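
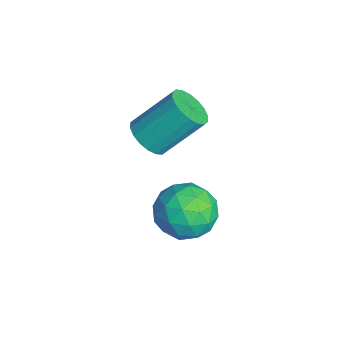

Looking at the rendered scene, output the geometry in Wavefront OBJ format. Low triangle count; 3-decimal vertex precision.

v 0.701 0.195 -3.568
v 1.345 0.448 -4.359
v 1.855 -0.908 -2.981
v 2.499 -0.655 -3.772
v 2.301 0.043 -3.012
v 1.588 0.725 -3.374
v 1.612 -1.185 -3.966
v 0.899 -0.503 -4.328
v 1.908 -0.404 -4.605
v 2.334 0.355 -4.015
v 0.866 -0.815 -3.325
v 1.292 -0.056 -2.735
v 0.921 0.418 -4.015
v 2.279 -0.878 -3.325
v 2.162 -0.468 -2.878
v 2.541 -0.319 -3.343
v 1.064 0.581 -3.436
v 1.443 0.73 -3.901
v 2.005 0.492 -3.109
v 1.757 -1.19 -3.439
v 2.136 -1.041 -3.904
v 0.659 -0.141 -3.997
v 1.038 0.008 -4.462
v 1.195 -0.952 -4.231
v 1.631 0.066 -4.625
v 2.31 -0.582 -4.28
v 1.789 -0.894 -4.394
v 1.369 -0.493 -4.607
v 1.881 0.512 -4.278
v 2.56 -0.136 -3.933
v 2.444 0.274 -3.486
v 2.024 0.675 -3.699
v 2.213 0.011 -4.423
v 0.64 -0.324 -3.407
v 1.319 -0.972 -3.062
v 1.176 -1.135 -3.641
v 0.756 -0.734 -3.854
v 0.89 0.122 -3.06
v 1.569 -0.526 -2.715
v 1.831 0.033 -2.733
v 1.411 0.434 -2.946
v 0.987 -0.471 -2.917
v -0.069 -0.985 -1.457
v 0.671 -0.917 -1.558
v 0.729 0.353 -0.284
v -0.011 0.285 -0.183
v 0.546 -0.695 -1.774
v 0.604 0.575 -0.499
v 0.299 -0.531 -1.927
v 0.357 0.739 -0.652
v -0.02 -0.456 -1.987
v 0.038 0.814 -0.712
v -0.35 -0.486 -1.942
v -0.292 0.784 -0.667
v -0.623 -0.615 -1.801
v -0.566 0.655 -0.526
v -0.787 -0.817 -1.592
v -0.73 0.453 -0.318
v -0.809 -1.053 -1.356
v -0.751 0.217 -0.082
v -0.684 -1.275 -1.141
v -0.626 -0.005 0.134
v -0.437 -1.439 -0.988
v -0.379 -0.169 0.287
v -0.118 -1.514 -0.928
v -0.06 -0.244 0.347
v 0.212 -1.484 -0.973
v 0.27 -0.214 0.302
v 0.486 -1.355 -1.114
v 0.543 -0.085 0.161
v 0.65 -1.153 -1.322
v 0.707 0.117 -0.048
f 1 38 17
f 38 12 41
f 17 41 6
f 38 41 17
f 1 17 13
f 17 6 18
f 13 18 2
f 17 18 13
f 1 13 22
f 13 2 23
f 22 23 8
f 13 23 22
f 1 22 34
f 22 8 37
f 34 37 11
f 22 37 34
f 1 34 38
f 34 11 42
f 38 42 12
f 34 42 38
f 2 18 29
f 18 6 32
f 29 32 10
f 18 32 29
f 6 41 19
f 41 12 40
f 19 40 5
f 41 40 19
f 12 42 39
f 42 11 35
f 39 35 3
f 42 35 39
f 11 37 36
f 37 8 24
f 36 24 7
f 37 24 36
f 8 23 28
f 23 2 25
f 28 25 9
f 23 25 28
f 4 30 16
f 30 10 31
f 16 31 5
f 30 31 16
f 4 16 14
f 16 5 15
f 14 15 3
f 16 15 14
f 4 14 21
f 14 3 20
f 21 20 7
f 14 20 21
f 4 21 26
f 21 7 27
f 26 27 9
f 21 27 26
f 4 26 30
f 26 9 33
f 30 33 10
f 26 33 30
f 5 31 19
f 31 10 32
f 19 32 6
f 31 32 19
f 3 15 39
f 15 5 40
f 39 40 12
f 15 40 39
f 7 20 36
f 20 3 35
f 36 35 11
f 20 35 36
f 9 27 28
f 27 7 24
f 28 24 8
f 27 24 28
f 10 33 29
f 33 9 25
f 29 25 2
f 33 25 29
f 44 43 47
f 44 47 45
f 45 47 48
f 45 48 46
f 47 43 49
f 47 49 48
f 48 49 50
f 48 50 46
f 49 43 51
f 49 51 50
f 50 51 52
f 50 52 46
f 51 43 53
f 51 53 52
f 52 53 54
f 52 54 46
f 53 43 55
f 53 55 54
f 54 55 56
f 54 56 46
f 55 43 57
f 55 57 56
f 56 57 58
f 56 58 46
f 57 43 59
f 57 59 58
f 58 59 60
f 58 60 46
f 59 43 61
f 59 61 60
f 60 61 62
f 60 62 46
f 61 43 63
f 61 63 62
f 62 63 64
f 62 64 46
f 63 43 65
f 63 65 64
f 64 65 66
f 64 66 46
f 65 43 67
f 65 67 66
f 66 67 68
f 66 68 46
f 67 43 69
f 67 69 68
f 68 69 70
f 68 70 46
f 69 43 71
f 69 71 70
f 70 71 72
f 70 72 46
f 71 43 44
f 71 44 72
f 72 44 45
f 72 45 46



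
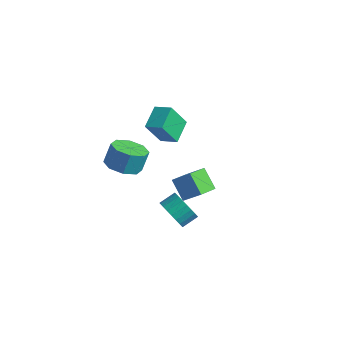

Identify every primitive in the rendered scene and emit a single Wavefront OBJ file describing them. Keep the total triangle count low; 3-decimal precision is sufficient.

v -2.597 0.63 -1.84
v -1.538 0.62 -1.884
v -1.484 1.121 -0.663
v -2.543 1.13 -0.62
v -1.854 1.317 -2.155
v -1.799 1.817 -0.935
v -2.605 1.611 -2.242
v -2.55 2.111 -1.022
v -3.352 1.33 -2.093
v -3.297 1.83 -0.873
v -3.656 0.639 -1.797
v -3.602 1.14 -0.576
v -3.341 -0.057 -1.525
v -3.286 0.443 -0.305
v -2.59 -0.351 -1.438
v -2.535 0.149 -0.218
v -1.843 -0.07 -1.587
v -1.788 0.43 -0.367
v 3.11 -1.398 1.791
v 4.037 -1.081 2.66
v 3.011 -0.291 1.493
v 3.938 0.026 2.363
v 4.042 -1.566 0.857
v 4.969 -1.249 1.727
v 3.943 -0.459 0.56
v 4.87 -0.142 1.429
v 1.864 -0.225 -2.561
v 2.343 0.046 -3.323
v 2.594 0.897 -2.861
v 2.116 0.625 -2.099
v 2.011 0.183 -3.394
v 2.262 1.034 -2.933
v 1.656 0.258 -3.339
v 1.907 1.109 -2.878
v 1.333 0.259 -3.166
v 1.584 1.11 -2.704
v 1.091 0.187 -2.9
v 1.342 1.038 -2.439
v 0.966 0.051 -2.583
v 1.218 0.902 -2.121
v 0.979 -0.126 -2.262
v 1.23 0.725 -1.801
v 1.126 -0.319 -1.987
v 1.377 0.532 -1.525
v 1.386 -0.497 -1.799
v 1.637 0.354 -1.337
v 1.718 -0.634 -1.727
v 1.969 0.217 -1.266
v 2.073 -0.709 -1.782
v 2.324 0.142 -1.321
v 2.396 -0.71 -1.956
v 2.647 0.141 -1.494
v 2.638 -0.638 -2.221
v 2.889 0.213 -1.76
v 2.762 -0.502 -2.539
v 3.014 0.349 -2.077
v 2.75 -0.325 -2.859
v 3.001 0.526 -2.398
v 2.603 -0.132 -3.135
v 2.854 0.719 -2.673
v -1.906 2.752 -0.608
v -2.18 1.886 0.911
v -2.443 3.99 0.001
v -2.717 3.123 1.52
v -0.923 3.017 -0.28
v -1.197 2.15 1.239
v -1.46 4.254 0.329
v -1.734 3.388 1.848
f 2 1 5
f 2 5 3
f 3 5 6
f 3 6 4
f 5 1 7
f 5 7 6
f 6 7 8
f 6 8 4
f 7 1 9
f 7 9 8
f 8 9 10
f 8 10 4
f 9 1 11
f 9 11 10
f 10 11 12
f 10 12 4
f 11 1 13
f 11 13 12
f 12 13 14
f 12 14 4
f 13 1 15
f 13 15 14
f 14 15 16
f 14 16 4
f 15 1 17
f 15 17 16
f 16 17 18
f 16 18 4
f 17 1 2
f 17 2 18
f 18 2 3
f 18 3 4
f 20 22 19
f 23 20 19
f 19 22 21
f 21 23 19
f 20 26 22
f 24 20 23
f 24 26 20
f 22 26 21
f 25 23 21
f 21 26 25
f 25 24 23
f 26 24 25
f 28 27 31
f 28 31 29
f 29 31 32
f 29 32 30
f 31 27 33
f 31 33 32
f 32 33 34
f 32 34 30
f 33 27 35
f 33 35 34
f 34 35 36
f 34 36 30
f 35 27 37
f 35 37 36
f 36 37 38
f 36 38 30
f 37 27 39
f 37 39 38
f 38 39 40
f 38 40 30
f 39 27 41
f 39 41 40
f 40 41 42
f 40 42 30
f 41 27 43
f 41 43 42
f 42 43 44
f 42 44 30
f 43 27 45
f 43 45 44
f 44 45 46
f 44 46 30
f 45 27 47
f 45 47 46
f 46 47 48
f 46 48 30
f 47 27 49
f 47 49 48
f 48 49 50
f 48 50 30
f 49 27 51
f 49 51 50
f 50 51 52
f 50 52 30
f 51 27 53
f 51 53 52
f 52 53 54
f 52 54 30
f 53 27 55
f 53 55 54
f 54 55 56
f 54 56 30
f 55 27 57
f 55 57 56
f 56 57 58
f 56 58 30
f 57 27 59
f 57 59 58
f 58 59 60
f 58 60 30
f 59 27 28
f 59 28 60
f 60 28 29
f 60 29 30
f 62 64 61
f 65 62 61
f 61 64 63
f 63 65 61
f 62 68 64
f 66 62 65
f 66 68 62
f 64 68 63
f 67 65 63
f 63 68 67
f 67 66 65
f 68 66 67



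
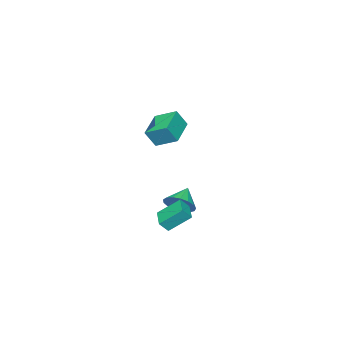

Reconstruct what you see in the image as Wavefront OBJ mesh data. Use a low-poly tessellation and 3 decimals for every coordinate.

v -2.123 -2.594 -3.959
v -1.654 -2.136 -3.126
v -3.357 -2.926 -3.081
v -1.911 -1.757 -3.344
v -2.217 -1.57 -3.703
v -2.501 -1.617 -4.12
v -2.699 -1.888 -4.501
v -2.765 -2.321 -4.757
v -2.684 -2.816 -4.831
v -2.474 -3.261 -4.704
v -2.184 -3.552 -4.407
v -1.88 -3.624 -4.008
v -1.632 -3.461 -3.597
v -1.496 -3.098 -3.269
v -1.504 -2.62 -3.099
v -0.066 -1.97 3.309
v -0.403 -0.611 3.952
v 1.711 -1.257 2.733
v 1.375 0.101 3.376
v 0.445 -2.361 4.404
v 0.109 -1.003 5.047
v 2.223 -1.649 3.828
v 1.886 -0.29 4.471
v 0.279 -1.652 -3.991
v 0.733 -1.98 -3.351
v -0.541 -0.559 -2.851
v -0.087 -0.886 -2.211
v 1.307 -0.654 -4.209
v 1.761 -0.981 -3.569
v 0.487 0.44 -3.069
v 0.941 0.112 -2.429
f 2 1 4
f 2 4 3
f 4 1 5
f 4 5 3
f 5 1 6
f 5 6 3
f 6 1 7
f 6 7 3
f 7 1 8
f 7 8 3
f 8 1 9
f 8 9 3
f 9 1 10
f 9 10 3
f 10 1 11
f 10 11 3
f 11 1 12
f 11 12 3
f 12 1 13
f 12 13 3
f 13 1 14
f 13 14 3
f 14 1 15
f 14 15 3
f 15 1 2
f 15 2 3
f 17 19 16
f 20 17 16
f 16 19 18
f 18 20 16
f 17 23 19
f 21 17 20
f 21 23 17
f 19 23 18
f 22 20 18
f 18 23 22
f 22 21 20
f 23 21 22
f 25 27 24
f 28 25 24
f 24 27 26
f 26 28 24
f 25 31 27
f 29 25 28
f 29 31 25
f 27 31 26
f 30 28 26
f 26 31 30
f 30 29 28
f 31 29 30



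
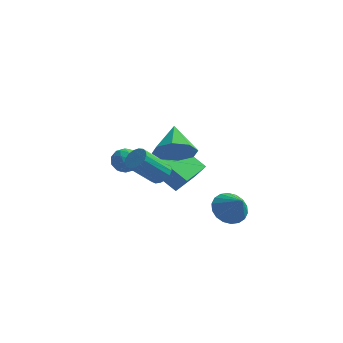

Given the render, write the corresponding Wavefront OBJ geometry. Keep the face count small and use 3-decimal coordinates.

v 0.045 0.567 -1.378
v -1.221 0.941 -0.51
v 0.477 2.013 -1.372
v -0.789 2.388 -0.504
v 0.549 0.412 -0.576
v -0.717 0.787 0.292
v 0.981 1.859 -0.57
v -0.285 2.233 0.298
v -3.123 2.537 -0.913
v -2.533 2.734 -0.684
v -2.647 1.746 -1.456
v -2.057 1.943 -1.227
v -2.499 1.671 -0.815
v -2.793 2.16 -0.479
v -2.387 2.32 -1.661
v -2.681 2.809 -1.325
v -2.079 2.6 -1.146
v -2.148 2.199 -0.623
v -3.032 2.281 -1.517
v -3.101 1.88 -0.994
v -2.87 2.705 -0.75
v -2.31 1.775 -1.39
v -2.57 1.615 -1.147
v -2.223 1.731 -1.012
v -3.023 2.368 -0.63
v -2.676 2.484 -0.496
v -2.656 1.859 -0.573
v -2.504 1.996 -1.644
v -2.157 2.112 -1.51
v -2.957 2.749 -1.128
v -2.61 2.865 -0.993
v -2.524 2.621 -1.567
v -2.256 2.742 -0.888
v -1.976 2.277 -1.207
v -2.17 2.498 -1.462
v -2.343 2.786 -1.265
v -2.297 2.507 -0.58
v -2.017 2.041 -0.9
v -2.276 1.882 -0.657
v -2.449 2.169 -0.46
v -2.029 2.428 -0.852
v -3.163 2.439 -1.24
v -2.883 1.973 -1.56
v -2.731 2.311 -1.68
v -2.904 2.598 -1.483
v -3.204 2.203 -0.933
v -2.924 1.738 -1.252
v -2.837 1.694 -0.875
v -3.01 1.982 -0.678
v -3.151 2.052 -1.288
v 0.271 -0.403 1.647
v 0.906 -0.591 2.299
v -0.091 0.823 2.353
v 1.172 -0.204 1.763
v 0.909 0.066 1.16
v 0.273 0.062 0.841
v -0.365 -0.214 0.995
v -0.63 -0.601 1.53
v -0.368 -0.872 2.134
v 0.269 -0.868 2.452
v 2.873 -1.871 -0.234
v 3.451 -1.36 -0.345
v 3.467 -2.349 0.654
v 3.245 -1.195 -0.119
v 2.966 -1.165 0.085
v 2.668 -1.274 0.225
v 2.411 -1.502 0.275
v 2.245 -1.802 0.224
v 2.203 -2.117 0.083
v 2.294 -2.382 -0.122
v 2.5 -2.547 -0.348
v 2.78 -2.577 -0.552
v 3.077 -2.468 -0.692
v 3.335 -2.24 -0.742
v 3.501 -1.939 -0.691
v 3.542 -1.625 -0.55
v -0.483 0.195 -0.153
v -0.096 0.361 0.217
v -0.95 -0.328 1.422
v -1.337 -0.495 1.053
v -0.271 0.565 0.21
v -1.124 -0.124 1.415
v -0.493 0.684 0.12
v -1.347 -0.006 1.325
v -0.714 0.691 -0.032
v -1.568 0.001 1.173
v -0.881 0.584 -0.212
v -1.735 -0.106 0.993
v -0.958 0.388 -0.378
v -1.812 -0.302 0.827
v -0.925 0.148 -0.493
v -1.779 -0.542 0.712
v -0.792 -0.082 -0.529
v -1.645 -0.771 0.676
v -0.587 -0.248 -0.48
v -1.441 -0.937 0.726
v -0.359 -0.313 -0.355
v -1.213 -1.002 0.85
v -0.159 -0.261 -0.184
v -1.013 -0.95 1.021
v -0.033 -0.105 -0.006
v -0.887 -0.794 1.2
v -0.011 0.12 0.139
v -0.865 -0.57 1.344
f 2 4 1
f 5 2 1
f 1 4 3
f 3 5 1
f 2 8 4
f 6 2 5
f 6 8 2
f 4 8 3
f 7 5 3
f 3 8 7
f 7 6 5
f 8 6 7
f 9 46 25
f 46 20 49
f 25 49 14
f 46 49 25
f 9 25 21
f 25 14 26
f 21 26 10
f 25 26 21
f 9 21 30
f 21 10 31
f 30 31 16
f 21 31 30
f 9 30 42
f 30 16 45
f 42 45 19
f 30 45 42
f 9 42 46
f 42 19 50
f 46 50 20
f 42 50 46
f 10 26 37
f 26 14 40
f 37 40 18
f 26 40 37
f 14 49 27
f 49 20 48
f 27 48 13
f 49 48 27
f 20 50 47
f 50 19 43
f 47 43 11
f 50 43 47
f 19 45 44
f 45 16 32
f 44 32 15
f 45 32 44
f 16 31 36
f 31 10 33
f 36 33 17
f 31 33 36
f 12 38 24
f 38 18 39
f 24 39 13
f 38 39 24
f 12 24 22
f 24 13 23
f 22 23 11
f 24 23 22
f 12 22 29
f 22 11 28
f 29 28 15
f 22 28 29
f 12 29 34
f 29 15 35
f 34 35 17
f 29 35 34
f 12 34 38
f 34 17 41
f 38 41 18
f 34 41 38
f 13 39 27
f 39 18 40
f 27 40 14
f 39 40 27
f 11 23 47
f 23 13 48
f 47 48 20
f 23 48 47
f 15 28 44
f 28 11 43
f 44 43 19
f 28 43 44
f 17 35 36
f 35 15 32
f 36 32 16
f 35 32 36
f 18 41 37
f 41 17 33
f 37 33 10
f 41 33 37
f 52 51 54
f 52 54 53
f 54 51 55
f 54 55 53
f 55 51 56
f 55 56 53
f 56 51 57
f 56 57 53
f 57 51 58
f 57 58 53
f 58 51 59
f 58 59 53
f 59 51 60
f 59 60 53
f 60 51 52
f 60 52 53
f 62 61 64
f 62 64 63
f 64 61 65
f 64 65 63
f 65 61 66
f 65 66 63
f 66 61 67
f 66 67 63
f 67 61 68
f 67 68 63
f 68 61 69
f 68 69 63
f 69 61 70
f 69 70 63
f 70 61 71
f 70 71 63
f 71 61 72
f 71 72 63
f 72 61 73
f 72 73 63
f 73 61 74
f 73 74 63
f 74 61 75
f 74 75 63
f 75 61 76
f 75 76 63
f 76 61 62
f 76 62 63
f 78 77 81
f 78 81 79
f 79 81 82
f 79 82 80
f 81 77 83
f 81 83 82
f 82 83 84
f 82 84 80
f 83 77 85
f 83 85 84
f 84 85 86
f 84 86 80
f 85 77 87
f 85 87 86
f 86 87 88
f 86 88 80
f 87 77 89
f 87 89 88
f 88 89 90
f 88 90 80
f 89 77 91
f 89 91 90
f 90 91 92
f 90 92 80
f 91 77 93
f 91 93 92
f 92 93 94
f 92 94 80
f 93 77 95
f 93 95 94
f 94 95 96
f 94 96 80
f 95 77 97
f 95 97 96
f 96 97 98
f 96 98 80
f 97 77 99
f 97 99 98
f 98 99 100
f 98 100 80
f 99 77 101
f 99 101 100
f 100 101 102
f 100 102 80
f 101 77 103
f 101 103 102
f 102 103 104
f 102 104 80
f 103 77 78
f 103 78 104
f 104 78 79
f 104 79 80



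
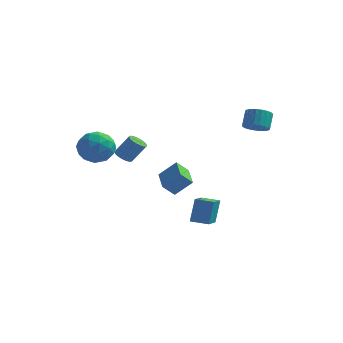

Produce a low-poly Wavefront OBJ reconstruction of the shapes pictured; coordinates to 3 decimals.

v 3.625 2.913 3.441
v 4.415 2.806 3.582
v 4.346 3.52 4.519
v 3.555 3.627 4.379
v 4.416 3.074 3.378
v 4.347 3.788 4.315
v 4.28 3.314 3.185
v 4.211 4.028 4.122
v 4.031 3.485 3.036
v 3.961 4.199 3.973
v 3.711 3.557 2.957
v 3.642 4.271 3.895
v 3.377 3.518 2.963
v 3.307 4.231 3.9
v 3.085 3.374 3.051
v 3.016 4.088 3.988
v 2.887 3.15 3.206
v 2.818 3.864 4.143
v 2.816 2.886 3.402
v 2.747 3.6 4.339
v 2.885 2.626 3.605
v 2.816 3.34 4.542
v 3.082 2.416 3.78
v 3.013 3.13 4.717
v 3.373 2.292 3.896
v 3.304 3.006 4.833
v 3.707 2.275 3.934
v 3.638 2.989 4.871
v 4.027 2.369 3.886
v 3.958 3.082 4.823
v 4.278 2.556 3.762
v 4.208 3.27 4.699
v 1.657 -2.386 -2.226
v 1.732 -1.823 -0.72
v 1.353 -0.558 -2.895
v 1.427 0.005 -1.388
v 2.733 -2.245 -2.332
v 2.807 -1.682 -0.825
v 2.428 -0.417 -3
v 2.503 0.146 -1.494
v -4.197 -3.364 3.724
v -3.426 -2.876 2.979
v -3.194 -4.984 3.701
v -2.423 -4.496 2.956
v -2.483 -4.12 4.071
v -3.103 -3.119 4.085
v -3.517 -4.741 2.595
v -4.137 -3.74 2.609
v -3.006 -3.727 2.281
v -2.367 -3.344 3.193
v -4.253 -4.516 3.487
v -3.614 -4.133 4.399
v -3.9 -2.978 3.353
v -2.72 -4.882 3.327
v -2.756 -4.661 3.982
v -2.303 -4.375 3.544
v -3.71 -3.121 4.003
v -3.257 -2.834 3.565
v -2.702 -3.565 4.207
v -3.363 -5.026 3.115
v -2.91 -4.739 2.677
v -4.317 -3.485 3.136
v -3.864 -3.199 2.698
v -3.918 -4.295 2.473
v -3.2 -3.191 2.505
v -2.61 -4.144 2.492
v -3.253 -4.287 2.28
v -3.617 -3.699 2.288
v -2.824 -2.966 3.041
v -2.234 -3.918 3.028
v -2.27 -3.697 3.683
v -2.634 -3.109 3.691
v -2.577 -3.466 2.631
v -4.386 -3.942 3.652
v -3.796 -4.894 3.639
v -3.986 -4.751 2.989
v -4.35 -4.163 2.997
v -4.01 -3.716 4.188
v -3.42 -4.669 4.175
v -3.003 -4.161 4.392
v -3.367 -3.573 4.4
v -4.043 -4.394 4.049
v -3.951 1.235 0.635
v -3.578 1.614 0.297
v -2.777 1.924 1.526
v -3.149 1.545 1.865
v -3.765 1.779 0.377
v -2.964 2.089 1.607
v -3.984 1.85 0.502
v -3.183 2.16 1.731
v -4.197 1.814 0.65
v -3.396 2.125 1.879
v -4.368 1.679 0.795
v -3.567 1.989 2.025
v -4.466 1.466 0.913
v -3.665 1.777 2.142
v -4.476 1.214 0.983
v -3.675 1.524 2.212
v -4.394 0.965 0.992
v -3.593 1.276 2.222
v -4.236 0.763 0.94
v -3.435 1.073 2.17
v -4.028 0.642 0.835
v -3.227 0.953 2.065
v -3.807 0.624 0.696
v -3.006 0.935 1.925
v -3.611 0.712 0.546
v -2.81 1.022 1.776
v -3.473 0.89 0.411
v -2.672 1.2 1.641
v -3.418 1.127 0.316
v -2.617 1.438 1.545
v -3.455 1.383 0.275
v -2.654 1.694 1.505
v -1.869 2.142 -1.877
v -0.874 2.518 -0.862
v -2.731 3.637 -1.585
v -1.737 4.013 -0.57
v -1.283 2.627 -2.63
v -0.289 3.003 -1.615
v -2.146 4.122 -2.338
v -1.151 4.498 -1.323
f 2 1 5
f 2 5 3
f 3 5 6
f 3 6 4
f 5 1 7
f 5 7 6
f 6 7 8
f 6 8 4
f 7 1 9
f 7 9 8
f 8 9 10
f 8 10 4
f 9 1 11
f 9 11 10
f 10 11 12
f 10 12 4
f 11 1 13
f 11 13 12
f 12 13 14
f 12 14 4
f 13 1 15
f 13 15 14
f 14 15 16
f 14 16 4
f 15 1 17
f 15 17 16
f 16 17 18
f 16 18 4
f 17 1 19
f 17 19 18
f 18 19 20
f 18 20 4
f 19 1 21
f 19 21 20
f 20 21 22
f 20 22 4
f 21 1 23
f 21 23 22
f 22 23 24
f 22 24 4
f 23 1 25
f 23 25 24
f 24 25 26
f 24 26 4
f 25 1 27
f 25 27 26
f 26 27 28
f 26 28 4
f 27 1 29
f 27 29 28
f 28 29 30
f 28 30 4
f 29 1 31
f 29 31 30
f 30 31 32
f 30 32 4
f 31 1 2
f 31 2 32
f 32 2 3
f 32 3 4
f 34 36 33
f 37 34 33
f 33 36 35
f 35 37 33
f 34 40 36
f 38 34 37
f 38 40 34
f 36 40 35
f 39 37 35
f 35 40 39
f 39 38 37
f 40 38 39
f 41 78 57
f 78 52 81
f 57 81 46
f 78 81 57
f 41 57 53
f 57 46 58
f 53 58 42
f 57 58 53
f 41 53 62
f 53 42 63
f 62 63 48
f 53 63 62
f 41 62 74
f 62 48 77
f 74 77 51
f 62 77 74
f 41 74 78
f 74 51 82
f 78 82 52
f 74 82 78
f 42 58 69
f 58 46 72
f 69 72 50
f 58 72 69
f 46 81 59
f 81 52 80
f 59 80 45
f 81 80 59
f 52 82 79
f 82 51 75
f 79 75 43
f 82 75 79
f 51 77 76
f 77 48 64
f 76 64 47
f 77 64 76
f 48 63 68
f 63 42 65
f 68 65 49
f 63 65 68
f 44 70 56
f 70 50 71
f 56 71 45
f 70 71 56
f 44 56 54
f 56 45 55
f 54 55 43
f 56 55 54
f 44 54 61
f 54 43 60
f 61 60 47
f 54 60 61
f 44 61 66
f 61 47 67
f 66 67 49
f 61 67 66
f 44 66 70
f 66 49 73
f 70 73 50
f 66 73 70
f 45 71 59
f 71 50 72
f 59 72 46
f 71 72 59
f 43 55 79
f 55 45 80
f 79 80 52
f 55 80 79
f 47 60 76
f 60 43 75
f 76 75 51
f 60 75 76
f 49 67 68
f 67 47 64
f 68 64 48
f 67 64 68
f 50 73 69
f 73 49 65
f 69 65 42
f 73 65 69
f 84 83 87
f 84 87 85
f 85 87 88
f 85 88 86
f 87 83 89
f 87 89 88
f 88 89 90
f 88 90 86
f 89 83 91
f 89 91 90
f 90 91 92
f 90 92 86
f 91 83 93
f 91 93 92
f 92 93 94
f 92 94 86
f 93 83 95
f 93 95 94
f 94 95 96
f 94 96 86
f 95 83 97
f 95 97 96
f 96 97 98
f 96 98 86
f 97 83 99
f 97 99 98
f 98 99 100
f 98 100 86
f 99 83 101
f 99 101 100
f 100 101 102
f 100 102 86
f 101 83 103
f 101 103 102
f 102 103 104
f 102 104 86
f 103 83 105
f 103 105 104
f 104 105 106
f 104 106 86
f 105 83 107
f 105 107 106
f 106 107 108
f 106 108 86
f 107 83 109
f 107 109 108
f 108 109 110
f 108 110 86
f 109 83 111
f 109 111 110
f 110 111 112
f 110 112 86
f 111 83 113
f 111 113 112
f 112 113 114
f 112 114 86
f 113 83 84
f 113 84 114
f 114 84 85
f 114 85 86
f 116 118 115
f 119 116 115
f 115 118 117
f 117 119 115
f 116 122 118
f 120 116 119
f 120 122 116
f 118 122 117
f 121 119 117
f 117 122 121
f 121 120 119
f 122 120 121



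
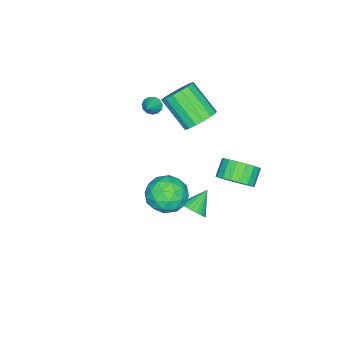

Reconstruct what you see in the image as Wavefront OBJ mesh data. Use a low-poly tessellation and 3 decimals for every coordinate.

v 1.286 2.498 3.213
v 2.316 2.456 3.58
v 1.644 1.204 2.06
v 2.674 1.162 2.427
v 1.851 0.828 3.065
v 1.63 1.627 3.778
v 2.33 2.033 1.862
v 2.109 2.832 2.575
v 2.961 2.168 2.745
v 2.665 1.423 3.489
v 1.295 2.237 2.151
v 0.999 1.492 2.895
v 1.77 2.59 3.498
v 2.19 1.07 2.142
v 1.707 0.873 2.518
v 2.312 0.848 2.733
v 1.367 2.103 3.614
v 1.972 2.078 3.83
v 1.699 1.121 3.527
v 1.988 1.582 1.81
v 2.593 1.557 2.026
v 1.648 2.812 2.907
v 2.253 2.787 3.122
v 2.261 2.539 2.113
v 2.754 2.397 3.222
v 2.964 1.636 2.545
v 2.762 2.148 2.213
v 2.632 2.618 2.631
v 2.58 1.959 3.66
v 2.79 1.198 2.982
v 2.307 1.002 3.357
v 2.177 1.472 3.776
v 2.959 1.79 3.169
v 1.17 2.462 2.658
v 1.38 1.701 1.98
v 1.783 2.188 1.864
v 1.653 2.658 2.283
v 0.996 2.024 3.095
v 1.206 1.263 2.418
v 1.328 1.042 3.009
v 1.198 1.512 3.427
v 1.001 1.87 2.471
v -3.816 0.361 2.884
v -2.973 -0.021 2.668
v -3.302 -1.523 4.039
v -4.144 -1.141 4.256
v -2.878 0.267 3.006
v -3.207 -1.235 4.378
v -2.998 0.577 3.317
v -3.327 -0.925 4.688
v -3.305 0.837 3.528
v -3.634 -0.665 4.9
v -3.729 0.988 3.592
v -4.058 -0.513 4.964
v -4.173 0.996 3.494
v -4.501 -0.506 4.865
v -4.535 0.858 3.256
v -4.864 -0.644 4.627
v -4.732 0.606 2.933
v -5.061 -0.896 4.304
v -4.719 0.298 2.599
v -5.048 -1.204 3.97
v -4.5 0.004 2.33
v -4.829 -1.497 3.701
v -4.123 -0.208 2.188
v -4.452 -1.709 3.559
v -3.676 -0.289 2.206
v -4.005 -1.791 3.577
v -3.261 -0.222 2.379
v -3.59 -1.724 3.75
v -2.736 2.891 0.152
v -2.107 3.001 0.895
v -2.935 2.899 1.611
v -3.564 2.789 0.868
v -2.23 3.41 0.811
v -3.058 3.309 1.527
v -2.453 3.717 0.596
v -3.282 3.616 1.312
v -2.732 3.86 0.293
v -3.561 3.759 1.009
v -3.012 3.811 -0.038
v -3.841 3.71 0.678
v -3.237 3.58 -0.331
v -4.066 3.479 0.385
v -3.363 3.212 -0.529
v -4.192 3.111 0.188
v -3.365 2.781 -0.591
v -4.193 2.679 0.125
v -3.242 2.371 -0.507
v -4.07 2.27 0.209
v -3.018 2.064 -0.292
v -3.847 1.963 0.424
v -2.739 1.921 0.011
v -3.568 1.82 0.727
v -2.459 1.97 0.342
v -3.288 1.869 1.058
v -2.234 2.201 0.635
v -3.063 2.1 1.351
v -2.108 2.569 0.832
v -2.937 2.468 1.549
v -0.778 1.637 -1.068
v -0.419 1.295 -0.506
v -1.842 1.863 -0.252
v -0.332 1.572 -0.469
v -0.313 1.859 -0.523
v -0.365 2.112 -0.661
v -0.479 2.293 -0.86
v -0.64 2.374 -1.091
v -0.821 2.343 -1.319
v -0.996 2.204 -1.508
v -1.137 1.98 -1.631
v -1.224 1.703 -1.668
v -1.243 1.416 -1.613
v -1.191 1.162 -1.476
v -1.077 0.982 -1.276
v -0.916 0.901 -1.045
v -0.735 0.932 -0.818
v -0.56 1.07 -0.628
v -3.519 -2.198 3.129
v -3.215 -2.317 2.711
v -2.561 -1.942 3.751
v -3.278 -2.026 2.689
v -3.418 -1.79 2.806
v -3.589 -1.683 3.026
v -3.738 -1.739 3.279
v -3.818 -1.941 3.484
v -3.802 -2.225 3.576
v -3.696 -2.5 3.526
v -3.534 -2.679 3.351
v -3.367 -2.705 3.105
v -3.248 -2.57 2.866
f 1 38 17
f 38 12 41
f 17 41 6
f 38 41 17
f 1 17 13
f 17 6 18
f 13 18 2
f 17 18 13
f 1 13 22
f 13 2 23
f 22 23 8
f 13 23 22
f 1 22 34
f 22 8 37
f 34 37 11
f 22 37 34
f 1 34 38
f 34 11 42
f 38 42 12
f 34 42 38
f 2 18 29
f 18 6 32
f 29 32 10
f 18 32 29
f 6 41 19
f 41 12 40
f 19 40 5
f 41 40 19
f 12 42 39
f 42 11 35
f 39 35 3
f 42 35 39
f 11 37 36
f 37 8 24
f 36 24 7
f 37 24 36
f 8 23 28
f 23 2 25
f 28 25 9
f 23 25 28
f 4 30 16
f 30 10 31
f 16 31 5
f 30 31 16
f 4 16 14
f 16 5 15
f 14 15 3
f 16 15 14
f 4 14 21
f 14 3 20
f 21 20 7
f 14 20 21
f 4 21 26
f 21 7 27
f 26 27 9
f 21 27 26
f 4 26 30
f 26 9 33
f 30 33 10
f 26 33 30
f 5 31 19
f 31 10 32
f 19 32 6
f 31 32 19
f 3 15 39
f 15 5 40
f 39 40 12
f 15 40 39
f 7 20 36
f 20 3 35
f 36 35 11
f 20 35 36
f 9 27 28
f 27 7 24
f 28 24 8
f 27 24 28
f 10 33 29
f 33 9 25
f 29 25 2
f 33 25 29
f 44 43 47
f 44 47 45
f 45 47 48
f 45 48 46
f 47 43 49
f 47 49 48
f 48 49 50
f 48 50 46
f 49 43 51
f 49 51 50
f 50 51 52
f 50 52 46
f 51 43 53
f 51 53 52
f 52 53 54
f 52 54 46
f 53 43 55
f 53 55 54
f 54 55 56
f 54 56 46
f 55 43 57
f 55 57 56
f 56 57 58
f 56 58 46
f 57 43 59
f 57 59 58
f 58 59 60
f 58 60 46
f 59 43 61
f 59 61 60
f 60 61 62
f 60 62 46
f 61 43 63
f 61 63 62
f 62 63 64
f 62 64 46
f 63 43 65
f 63 65 64
f 64 65 66
f 64 66 46
f 65 43 67
f 65 67 66
f 66 67 68
f 66 68 46
f 67 43 69
f 67 69 68
f 68 69 70
f 68 70 46
f 69 43 44
f 69 44 70
f 70 44 45
f 70 45 46
f 72 71 75
f 72 75 73
f 73 75 76
f 73 76 74
f 75 71 77
f 75 77 76
f 76 77 78
f 76 78 74
f 77 71 79
f 77 79 78
f 78 79 80
f 78 80 74
f 79 71 81
f 79 81 80
f 80 81 82
f 80 82 74
f 81 71 83
f 81 83 82
f 82 83 84
f 82 84 74
f 83 71 85
f 83 85 84
f 84 85 86
f 84 86 74
f 85 71 87
f 85 87 86
f 86 87 88
f 86 88 74
f 87 71 89
f 87 89 88
f 88 89 90
f 88 90 74
f 89 71 91
f 89 91 90
f 90 91 92
f 90 92 74
f 91 71 93
f 91 93 92
f 92 93 94
f 92 94 74
f 93 71 95
f 93 95 94
f 94 95 96
f 94 96 74
f 95 71 97
f 95 97 96
f 96 97 98
f 96 98 74
f 97 71 99
f 97 99 98
f 98 99 100
f 98 100 74
f 99 71 72
f 99 72 100
f 100 72 73
f 100 73 74
f 102 101 104
f 102 104 103
f 104 101 105
f 104 105 103
f 105 101 106
f 105 106 103
f 106 101 107
f 106 107 103
f 107 101 108
f 107 108 103
f 108 101 109
f 108 109 103
f 109 101 110
f 109 110 103
f 110 101 111
f 110 111 103
f 111 101 112
f 111 112 103
f 112 101 113
f 112 113 103
f 113 101 114
f 113 114 103
f 114 101 115
f 114 115 103
f 115 101 116
f 115 116 103
f 116 101 117
f 116 117 103
f 117 101 118
f 117 118 103
f 118 101 102
f 118 102 103
f 120 119 122
f 120 122 121
f 122 119 123
f 122 123 121
f 123 119 124
f 123 124 121
f 124 119 125
f 124 125 121
f 125 119 126
f 125 126 121
f 126 119 127
f 126 127 121
f 127 119 128
f 127 128 121
f 128 119 129
f 128 129 121
f 129 119 130
f 129 130 121
f 130 119 131
f 130 131 121
f 131 119 120
f 131 120 121



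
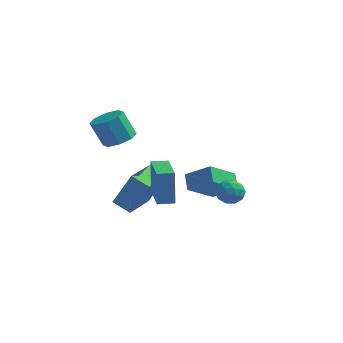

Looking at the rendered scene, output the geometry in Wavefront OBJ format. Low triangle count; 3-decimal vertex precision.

v 3.308 -1.444 -0.484
v 3.813 -1.899 -0.793
v 3.067 -2.281 0.353
v 3.572 -2.736 0.044
v 3.793 -2.115 0.395
v 3.942 -1.598 -0.122
v 2.938 -2.582 -0.318
v 3.087 -2.065 -0.835
v 3.585 -2.602 -0.69
v 4.113 -2.313 -0.249
v 2.767 -1.867 -0.191
v 3.295 -1.578 0.25
v 3.582 -1.598 -0.712
v 3.298 -2.582 0.272
v 3.428 -2.217 0.478
v 3.725 -2.484 0.297
v 3.657 -1.421 -0.318
v 3.955 -1.688 -0.499
v 3.943 -1.815 0.199
v 2.925 -2.492 0.059
v 3.223 -2.759 -0.122
v 3.155 -1.696 -0.737
v 3.452 -1.963 -0.918
v 2.937 -2.365 -0.639
v 3.745 -2.279 -0.833
v 3.603 -2.77 -0.341
v 3.23 -2.68 -0.554
v 3.318 -2.376 -0.858
v 4.055 -2.109 -0.574
v 3.914 -2.601 -0.082
v 4.043 -2.236 0.125
v 4.131 -1.932 -0.179
v 3.921 -2.522 -0.513
v 2.966 -1.579 -0.358
v 2.825 -2.071 0.134
v 2.749 -2.248 -0.261
v 2.837 -1.944 -0.565
v 3.277 -1.41 -0.099
v 3.135 -1.901 0.393
v 3.562 -1.804 0.418
v 3.65 -1.5 0.114
v 2.959 -1.658 0.073
v -1.745 -2.834 2.759
v -1.032 -2.499 3.103
v -1.681 -2.491 4.444
v -2.395 -2.826 4.101
v -1.453 -2.037 2.897
v -2.102 -2.029 4.238
v -2.045 -2.042 2.61
v -2.694 -2.034 3.951
v -2.462 -2.511 2.411
v -3.111 -2.503 3.752
v -2.459 -3.169 2.416
v -3.108 -3.161 3.757
v -2.038 -3.631 2.622
v -2.687 -3.623 3.963
v -1.446 -3.626 2.909
v -2.095 -3.618 4.25
v -1.029 -3.157 3.108
v -1.678 -3.149 4.449
v 0.285 -3.409 -0.926
v 0.149 -3.084 0.911
v -0.697 -1.484 -1.339
v -0.832 -1.159 0.498
v 1.052 -3.021 -0.938
v 0.917 -2.696 0.899
v 0.071 -1.096 -1.351
v -0.065 -0.771 0.486
v -2.829 -1.098 -2.777
v -1.894 -0.963 -0.834
v -2.579 0.829 -3.03
v -1.644 0.964 -1.088
v -1.856 -1.284 -3.232
v -0.921 -1.149 -1.29
v -1.606 0.643 -3.486
v -0.671 0.778 -1.543
v 2.434 -1.606 -0.002
v 2.07 -0.912 0.586
v 1.161 -1.557 -0.848
v 0.796 -0.863 -0.26
v 3.244 -0.217 -1.14
v 2.879 0.477 -0.552
v 1.97 -0.168 -1.986
v 1.606 0.526 -1.398
f 1 38 17
f 38 12 41
f 17 41 6
f 38 41 17
f 1 17 13
f 17 6 18
f 13 18 2
f 17 18 13
f 1 13 22
f 13 2 23
f 22 23 8
f 13 23 22
f 1 22 34
f 22 8 37
f 34 37 11
f 22 37 34
f 1 34 38
f 34 11 42
f 38 42 12
f 34 42 38
f 2 18 29
f 18 6 32
f 29 32 10
f 18 32 29
f 6 41 19
f 41 12 40
f 19 40 5
f 41 40 19
f 12 42 39
f 42 11 35
f 39 35 3
f 42 35 39
f 11 37 36
f 37 8 24
f 36 24 7
f 37 24 36
f 8 23 28
f 23 2 25
f 28 25 9
f 23 25 28
f 4 30 16
f 30 10 31
f 16 31 5
f 30 31 16
f 4 16 14
f 16 5 15
f 14 15 3
f 16 15 14
f 4 14 21
f 14 3 20
f 21 20 7
f 14 20 21
f 4 21 26
f 21 7 27
f 26 27 9
f 21 27 26
f 4 26 30
f 26 9 33
f 30 33 10
f 26 33 30
f 5 31 19
f 31 10 32
f 19 32 6
f 31 32 19
f 3 15 39
f 15 5 40
f 39 40 12
f 15 40 39
f 7 20 36
f 20 3 35
f 36 35 11
f 20 35 36
f 9 27 28
f 27 7 24
f 28 24 8
f 27 24 28
f 10 33 29
f 33 9 25
f 29 25 2
f 33 25 29
f 44 43 47
f 44 47 45
f 45 47 48
f 45 48 46
f 47 43 49
f 47 49 48
f 48 49 50
f 48 50 46
f 49 43 51
f 49 51 50
f 50 51 52
f 50 52 46
f 51 43 53
f 51 53 52
f 52 53 54
f 52 54 46
f 53 43 55
f 53 55 54
f 54 55 56
f 54 56 46
f 55 43 57
f 55 57 56
f 56 57 58
f 56 58 46
f 57 43 59
f 57 59 58
f 58 59 60
f 58 60 46
f 59 43 44
f 59 44 60
f 60 44 45
f 60 45 46
f 62 64 61
f 65 62 61
f 61 64 63
f 63 65 61
f 62 68 64
f 66 62 65
f 66 68 62
f 64 68 63
f 67 65 63
f 63 68 67
f 67 66 65
f 68 66 67
f 70 72 69
f 73 70 69
f 69 72 71
f 71 73 69
f 70 76 72
f 74 70 73
f 74 76 70
f 72 76 71
f 75 73 71
f 71 76 75
f 75 74 73
f 76 74 75
f 78 80 77
f 81 78 77
f 77 80 79
f 79 81 77
f 78 84 80
f 82 78 81
f 82 84 78
f 80 84 79
f 83 81 79
f 79 84 83
f 83 82 81
f 84 82 83



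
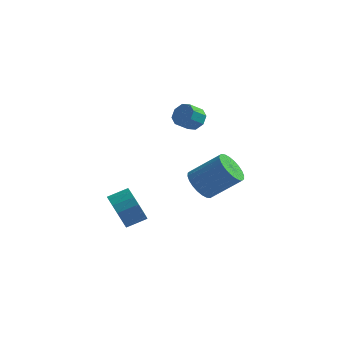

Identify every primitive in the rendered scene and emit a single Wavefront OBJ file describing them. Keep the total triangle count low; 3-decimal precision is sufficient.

v 0.447 -3.015 -1.647
v 1.075 -3.404 -2.436
v 2 -2.795 -2.001
v 1.373 -2.405 -1.213
v 0.881 -2.969 -2.635
v 1.806 -2.359 -2.201
v 0.589 -2.543 -2.609
v 1.514 -1.934 -2.174
v 0.264 -2.226 -2.362
v 1.189 -1.617 -1.927
v -0.019 -2.089 -1.951
v 0.906 -1.48 -1.517
v -0.195 -2.165 -1.471
v 0.73 -1.555 -1.037
v -0.224 -2.435 -1.031
v 0.701 -1.825 -0.597
v -0.099 -2.838 -0.733
v 0.826 -2.228 -0.298
v 0.151 -3.281 -0.644
v 1.076 -2.672 -0.209
v 0.469 -3.664 -0.784
v 1.394 -3.054 -0.35
v 0.782 -3.897 -1.123
v 1.707 -3.288 -0.688
v 1.019 -3.929 -1.581
v 1.944 -3.319 -1.147
v 1.124 -3.751 -2.055
v 2.049 -3.142 -1.62
v 3.085 3.248 -3.003
v 3.672 3.6 -3.785
v 5.302 4.005 -2.38
v 4.715 3.652 -1.597
v 3.485 3.941 -3.667
v 5.116 4.345 -2.262
v 3.238 4.175 -3.447
v 4.868 4.58 -2.042
v 2.967 4.269 -3.16
v 4.597 4.674 -1.755
v 2.714 4.207 -2.848
v 4.344 4.612 -1.443
v 2.518 3.999 -2.561
v 4.148 4.404 -1.156
v 2.407 3.677 -2.34
v 4.038 4.081 -0.935
v 2.401 3.289 -2.22
v 4.031 3.694 -0.815
v 2.498 2.895 -2.22
v 4.128 3.3 -0.815
v 2.684 2.555 -2.338
v 4.315 2.959 -0.933
v 2.932 2.32 -2.558
v 4.562 2.725 -1.153
v 3.203 2.226 -2.845
v 4.833 2.631 -1.44
v 3.456 2.288 -3.157
v 5.086 2.693 -1.752
v 3.652 2.496 -3.444
v 5.282 2.901 -2.039
v 3.762 2.819 -3.665
v 5.393 3.223 -2.26
v 3.769 3.206 -3.785
v 5.399 3.611 -2.38
v 3.087 2.235 2.612
v 3.701 2.136 3.014
v 3.186 1.527 3.65
v 2.573 1.625 3.248
v 3.395 2.579 3.19
v 2.88 1.969 3.826
v 2.908 2.82 3.028
v 2.394 2.21 3.664
v 2.527 2.718 2.622
v 2.013 2.109 3.258
v 2.474 2.333 2.21
v 1.959 1.724 2.846
v 2.78 1.891 2.034
v 2.265 1.281 2.67
v 3.266 1.65 2.196
v 2.752 1.04 2.832
v 3.647 1.751 2.602
v 3.133 1.142 3.238
f 2 1 5
f 2 5 3
f 3 5 6
f 3 6 4
f 5 1 7
f 5 7 6
f 6 7 8
f 6 8 4
f 7 1 9
f 7 9 8
f 8 9 10
f 8 10 4
f 9 1 11
f 9 11 10
f 10 11 12
f 10 12 4
f 11 1 13
f 11 13 12
f 12 13 14
f 12 14 4
f 13 1 15
f 13 15 14
f 14 15 16
f 14 16 4
f 15 1 17
f 15 17 16
f 16 17 18
f 16 18 4
f 17 1 19
f 17 19 18
f 18 19 20
f 18 20 4
f 19 1 21
f 19 21 20
f 20 21 22
f 20 22 4
f 21 1 23
f 21 23 22
f 22 23 24
f 22 24 4
f 23 1 25
f 23 25 24
f 24 25 26
f 24 26 4
f 25 1 27
f 25 27 26
f 26 27 28
f 26 28 4
f 27 1 2
f 27 2 28
f 28 2 3
f 28 3 4
f 30 29 33
f 30 33 31
f 31 33 34
f 31 34 32
f 33 29 35
f 33 35 34
f 34 35 36
f 34 36 32
f 35 29 37
f 35 37 36
f 36 37 38
f 36 38 32
f 37 29 39
f 37 39 38
f 38 39 40
f 38 40 32
f 39 29 41
f 39 41 40
f 40 41 42
f 40 42 32
f 41 29 43
f 41 43 42
f 42 43 44
f 42 44 32
f 43 29 45
f 43 45 44
f 44 45 46
f 44 46 32
f 45 29 47
f 45 47 46
f 46 47 48
f 46 48 32
f 47 29 49
f 47 49 48
f 48 49 50
f 48 50 32
f 49 29 51
f 49 51 50
f 50 51 52
f 50 52 32
f 51 29 53
f 51 53 52
f 52 53 54
f 52 54 32
f 53 29 55
f 53 55 54
f 54 55 56
f 54 56 32
f 55 29 57
f 55 57 56
f 56 57 58
f 56 58 32
f 57 29 59
f 57 59 58
f 58 59 60
f 58 60 32
f 59 29 61
f 59 61 60
f 60 61 62
f 60 62 32
f 61 29 30
f 61 30 62
f 62 30 31
f 62 31 32
f 64 63 67
f 64 67 65
f 65 67 68
f 65 68 66
f 67 63 69
f 67 69 68
f 68 69 70
f 68 70 66
f 69 63 71
f 69 71 70
f 70 71 72
f 70 72 66
f 71 63 73
f 71 73 72
f 72 73 74
f 72 74 66
f 73 63 75
f 73 75 74
f 74 75 76
f 74 76 66
f 75 63 77
f 75 77 76
f 76 77 78
f 76 78 66
f 77 63 79
f 77 79 78
f 78 79 80
f 78 80 66
f 79 63 64
f 79 64 80
f 80 64 65
f 80 65 66



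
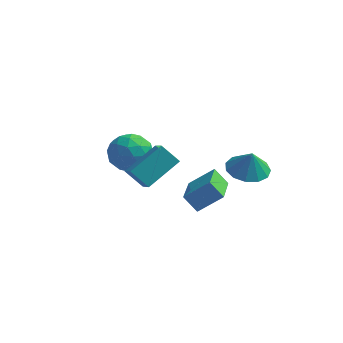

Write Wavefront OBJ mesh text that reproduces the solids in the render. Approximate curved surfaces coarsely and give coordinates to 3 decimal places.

v -3.842 0.659 -1.713
v -3.271 0.498 -2.656
v -3.089 -0.818 -1.004
v -2.518 -0.979 -1.947
v -2.271 -0.116 -1.287
v -2.736 0.797 -1.725
v -3.624 -1.117 -1.935
v -4.089 -0.204 -2.373
v -3.136 -0.6 -2.793
v -2.3 0.018 -2.393
v -4.06 -0.338 -1.267
v -3.224 0.28 -0.867
v -3.623 0.708 -2.247
v -2.737 -1.028 -1.413
v -2.592 -0.521 -1.025
v -2.256 -0.616 -1.579
v -3.308 0.884 -1.7
v -2.973 0.789 -2.254
v -2.385 0.428 -1.449
v -3.387 -1.109 -1.406
v -3.052 -1.204 -1.96
v -4.104 0.296 -2.081
v -3.768 0.201 -2.635
v -3.975 -0.748 -2.211
v -3.208 -0.032 -2.882
v -2.765 -0.9 -2.465
v -3.415 -0.981 -2.458
v -3.689 -0.445 -2.715
v -2.716 0.331 -2.647
v -2.273 -0.537 -2.23
v -2.128 -0.029 -1.842
v -2.402 0.507 -2.099
v -2.637 -0.314 -2.727
v -4.087 0.217 -1.43
v -3.644 -0.651 -1.013
v -3.958 -0.827 -1.561
v -4.232 -0.291 -1.818
v -3.595 0.58 -1.195
v -3.152 -0.288 -0.778
v -2.671 0.125 -0.945
v -2.945 0.661 -1.202
v -3.723 -0.006 -0.933
v 0.659 -4.969 -0.535
v 1.688 -4.561 0.322
v 0.37 -3.088 -1.084
v 1.399 -2.68 -0.227
v 1.301 -5.08 -1.253
v 2.33 -4.672 -0.396
v 1.012 -3.199 -1.802
v 2.041 -2.791 -0.945
v -1.7 -3.055 -1.747
v -1.174 -3.891 -1.065
v -2.555 -2.958 -0.969
v -2.029 -3.793 -0.287
v -0.711 -1.687 -0.833
v -0.185 -2.522 -0.151
v -1.566 -1.589 -0.055
v -1.04 -2.425 0.627
v 2.113 0.491 -2.307
v 3.094 0.803 -2.455
v 2.327 0.369 -1.153
v 2.782 1.287 -2.346
v 2.257 1.518 -2.225
v 1.687 1.423 -2.13
v 1.252 1.032 -2.091
v 1.091 0.469 -2.12
v 1.254 -0.086 -2.209
v 1.69 -0.459 -2.329
v 2.261 -0.53 -2.442
v 2.785 -0.276 -2.512
v 3.095 0.22 -2.517
f 1 38 17
f 38 12 41
f 17 41 6
f 38 41 17
f 1 17 13
f 17 6 18
f 13 18 2
f 17 18 13
f 1 13 22
f 13 2 23
f 22 23 8
f 13 23 22
f 1 22 34
f 22 8 37
f 34 37 11
f 22 37 34
f 1 34 38
f 34 11 42
f 38 42 12
f 34 42 38
f 2 18 29
f 18 6 32
f 29 32 10
f 18 32 29
f 6 41 19
f 41 12 40
f 19 40 5
f 41 40 19
f 12 42 39
f 42 11 35
f 39 35 3
f 42 35 39
f 11 37 36
f 37 8 24
f 36 24 7
f 37 24 36
f 8 23 28
f 23 2 25
f 28 25 9
f 23 25 28
f 4 30 16
f 30 10 31
f 16 31 5
f 30 31 16
f 4 16 14
f 16 5 15
f 14 15 3
f 16 15 14
f 4 14 21
f 14 3 20
f 21 20 7
f 14 20 21
f 4 21 26
f 21 7 27
f 26 27 9
f 21 27 26
f 4 26 30
f 26 9 33
f 30 33 10
f 26 33 30
f 5 31 19
f 31 10 32
f 19 32 6
f 31 32 19
f 3 15 39
f 15 5 40
f 39 40 12
f 15 40 39
f 7 20 36
f 20 3 35
f 36 35 11
f 20 35 36
f 9 27 28
f 27 7 24
f 28 24 8
f 27 24 28
f 10 33 29
f 33 9 25
f 29 25 2
f 33 25 29
f 44 46 43
f 47 44 43
f 43 46 45
f 45 47 43
f 44 50 46
f 48 44 47
f 48 50 44
f 46 50 45
f 49 47 45
f 45 50 49
f 49 48 47
f 50 48 49
f 52 54 51
f 55 52 51
f 51 54 53
f 53 55 51
f 52 58 54
f 56 52 55
f 56 58 52
f 54 58 53
f 57 55 53
f 53 58 57
f 57 56 55
f 58 56 57
f 60 59 62
f 60 62 61
f 62 59 63
f 62 63 61
f 63 59 64
f 63 64 61
f 64 59 65
f 64 65 61
f 65 59 66
f 65 66 61
f 66 59 67
f 66 67 61
f 67 59 68
f 67 68 61
f 68 59 69
f 68 69 61
f 69 59 70
f 69 70 61
f 70 59 71
f 70 71 61
f 71 59 60
f 71 60 61



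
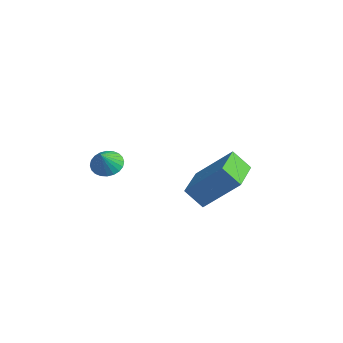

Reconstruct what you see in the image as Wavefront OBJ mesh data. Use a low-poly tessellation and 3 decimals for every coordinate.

v -1.608 -2.754 2.784
v -0.982 -2.766 2.449
v -1.152 -3.266 3.656
v -0.967 -2.524 2.583
v -1.05 -2.317 2.748
v -1.217 -2.177 2.918
v -1.444 -2.124 3.068
v -1.697 -2.167 3.174
v -1.935 -2.3 3.221
v -2.124 -2.502 3.202
v -2.234 -2.742 3.119
v -2.249 -2.984 2.984
v -2.167 -3.191 2.82
v -1.999 -3.331 2.649
v -1.772 -3.383 2.5
v -1.52 -3.34 2.393
v -1.282 -3.207 2.346
v -1.093 -3.006 2.366
v 1.446 -0.363 3.059
v 2.357 0.777 4.456
v 1.993 0.151 2.283
v 2.903 1.291 3.679
v 2.917 -1.711 3.201
v 3.827 -0.571 4.597
v 3.463 -1.197 2.424
v 4.374 -0.057 3.821
f 2 1 4
f 2 4 3
f 4 1 5
f 4 5 3
f 5 1 6
f 5 6 3
f 6 1 7
f 6 7 3
f 7 1 8
f 7 8 3
f 8 1 9
f 8 9 3
f 9 1 10
f 9 10 3
f 10 1 11
f 10 11 3
f 11 1 12
f 11 12 3
f 12 1 13
f 12 13 3
f 13 1 14
f 13 14 3
f 14 1 15
f 14 15 3
f 15 1 16
f 15 16 3
f 16 1 17
f 16 17 3
f 17 1 18
f 17 18 3
f 18 1 2
f 18 2 3
f 20 22 19
f 23 20 19
f 19 22 21
f 21 23 19
f 20 26 22
f 24 20 23
f 24 26 20
f 22 26 21
f 25 23 21
f 21 26 25
f 25 24 23
f 26 24 25



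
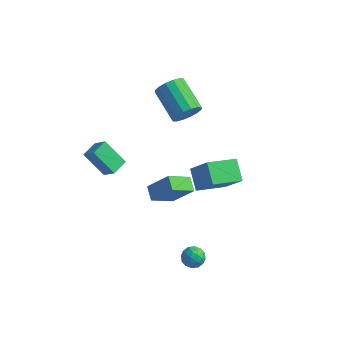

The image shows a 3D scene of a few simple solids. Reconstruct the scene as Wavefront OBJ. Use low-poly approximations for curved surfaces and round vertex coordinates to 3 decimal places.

v -0.71 3.108 1.84
v -0.163 3.314 2.551
v -1.804 4.419 3.491
v -2.35 4.212 2.78
v -0.102 3.67 2.24
v -1.742 4.775 3.181
v -0.203 3.875 1.823
v -1.843 4.98 2.763
v -0.44 3.875 1.41
v -2.08 4.98 2.35
v -0.749 3.669 1.112
v -2.39 4.774 2.052
v -1.048 3.312 1.009
v -2.688 4.417 1.949
v -1.256 2.901 1.129
v -2.897 4.006 2.069
v -1.318 2.545 1.439
v -2.958 3.65 2.38
v -1.217 2.34 1.857
v -2.857 3.445 2.797
v -0.98 2.34 2.27
v -2.62 3.445 3.21
v -0.67 2.546 2.568
v -2.311 3.651 3.508
v -0.372 2.903 2.671
v -2.012 4.008 3.611
v -2.945 -2.52 0.539
v -4.17 -2.506 1.803
v -2.787 -1.512 0.68
v -4.012 -1.498 1.944
v -2.188 -2.742 1.276
v -3.413 -2.728 2.54
v -2.03 -1.734 1.417
v -3.255 -1.72 2.681
v 2.386 -3.188 -2.878
v 2.7 -2.865 -3.42
v 2.98 -4.135 -3.1
v 3.294 -3.812 -3.642
v 3.438 -3.614 -2.981
v 3.071 -3.029 -2.844
v 2.609 -3.971 -3.676
v 2.242 -3.386 -3.539
v 2.838 -3.349 -3.913
v 3.35 -3.127 -3.483
v 2.33 -3.873 -3.037
v 2.842 -3.651 -2.607
v 2.491 -2.943 -3.13
v 3.189 -4.057 -3.39
v 3.274 -3.94 -3.002
v 3.459 -3.75 -3.32
v 2.709 -3.04 -2.791
v 2.893 -2.849 -3.109
v 3.328 -3.29 -2.851
v 2.787 -4.151 -3.411
v 2.971 -3.96 -3.729
v 2.221 -3.25 -3.2
v 2.406 -3.06 -3.518
v 2.352 -3.71 -3.669
v 2.756 -3.037 -3.737
v 3.106 -3.594 -3.868
v 2.703 -3.688 -3.888
v 2.487 -3.344 -3.808
v 3.058 -2.908 -3.485
v 3.407 -3.464 -3.615
v 3.492 -3.348 -3.227
v 3.276 -3.004 -3.146
v 3.139 -3.192 -3.775
v 2.273 -3.536 -2.905
v 2.622 -4.092 -3.035
v 2.404 -3.996 -3.374
v 2.188 -3.652 -3.293
v 2.574 -3.406 -2.652
v 2.924 -3.963 -2.783
v 3.193 -3.656 -2.712
v 2.977 -3.312 -2.632
v 2.541 -3.808 -2.745
v -1.04 1.477 -3.66
v -1.801 0.296 -2.775
v 0.15 1.707 -2.33
v -0.611 0.527 -1.445
v -0.469 0.813 -4.055
v -1.23 -0.367 -3.17
v 0.721 1.044 -2.725
v -0.04 -0.137 -1.84
v 2.938 -1.341 1.318
v 2.178 -0.473 2.112
v 1.816 -1.051 -0.072
v 1.056 -0.183 0.721
v 4.004 0.103 0.759
v 3.244 0.971 1.552
v 2.882 0.393 -0.632
v 2.122 1.261 0.162
f 2 1 5
f 2 5 3
f 3 5 6
f 3 6 4
f 5 1 7
f 5 7 6
f 6 7 8
f 6 8 4
f 7 1 9
f 7 9 8
f 8 9 10
f 8 10 4
f 9 1 11
f 9 11 10
f 10 11 12
f 10 12 4
f 11 1 13
f 11 13 12
f 12 13 14
f 12 14 4
f 13 1 15
f 13 15 14
f 14 15 16
f 14 16 4
f 15 1 17
f 15 17 16
f 16 17 18
f 16 18 4
f 17 1 19
f 17 19 18
f 18 19 20
f 18 20 4
f 19 1 21
f 19 21 20
f 20 21 22
f 20 22 4
f 21 1 23
f 21 23 22
f 22 23 24
f 22 24 4
f 23 1 25
f 23 25 24
f 24 25 26
f 24 26 4
f 25 1 2
f 25 2 26
f 26 2 3
f 26 3 4
f 28 30 27
f 31 28 27
f 27 30 29
f 29 31 27
f 28 34 30
f 32 28 31
f 32 34 28
f 30 34 29
f 33 31 29
f 29 34 33
f 33 32 31
f 34 32 33
f 35 72 51
f 72 46 75
f 51 75 40
f 72 75 51
f 35 51 47
f 51 40 52
f 47 52 36
f 51 52 47
f 35 47 56
f 47 36 57
f 56 57 42
f 47 57 56
f 35 56 68
f 56 42 71
f 68 71 45
f 56 71 68
f 35 68 72
f 68 45 76
f 72 76 46
f 68 76 72
f 36 52 63
f 52 40 66
f 63 66 44
f 52 66 63
f 40 75 53
f 75 46 74
f 53 74 39
f 75 74 53
f 46 76 73
f 76 45 69
f 73 69 37
f 76 69 73
f 45 71 70
f 71 42 58
f 70 58 41
f 71 58 70
f 42 57 62
f 57 36 59
f 62 59 43
f 57 59 62
f 38 64 50
f 64 44 65
f 50 65 39
f 64 65 50
f 38 50 48
f 50 39 49
f 48 49 37
f 50 49 48
f 38 48 55
f 48 37 54
f 55 54 41
f 48 54 55
f 38 55 60
f 55 41 61
f 60 61 43
f 55 61 60
f 38 60 64
f 60 43 67
f 64 67 44
f 60 67 64
f 39 65 53
f 65 44 66
f 53 66 40
f 65 66 53
f 37 49 73
f 49 39 74
f 73 74 46
f 49 74 73
f 41 54 70
f 54 37 69
f 70 69 45
f 54 69 70
f 43 61 62
f 61 41 58
f 62 58 42
f 61 58 62
f 44 67 63
f 67 43 59
f 63 59 36
f 67 59 63
f 78 80 77
f 81 78 77
f 77 80 79
f 79 81 77
f 78 84 80
f 82 78 81
f 82 84 78
f 80 84 79
f 83 81 79
f 79 84 83
f 83 82 81
f 84 82 83
f 86 88 85
f 89 86 85
f 85 88 87
f 87 89 85
f 86 92 88
f 90 86 89
f 90 92 86
f 88 92 87
f 91 89 87
f 87 92 91
f 91 90 89
f 92 90 91



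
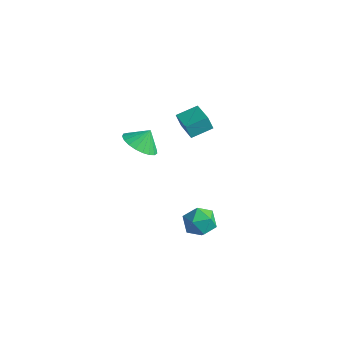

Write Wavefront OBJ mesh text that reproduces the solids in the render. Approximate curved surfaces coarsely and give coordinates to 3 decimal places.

v -0.016 2.517 -0.727
v -0.338 2.496 0.005
v -1.277 3.441 -1.254
v -1.599 3.42 -0.522
v 0.619 3.56 -0.418
v 0.297 3.539 0.314
v -0.642 4.484 -0.945
v -0.964 4.463 -0.213
v -2.906 2.055 -2.661
v -2.194 1.333 -2.352
v -2.654 2.665 -1.819
v -1.953 1.594 -2.613
v -1.877 1.934 -2.883
v -1.979 2.295 -3.114
v -2.241 2.615 -3.267
v -2.618 2.838 -3.315
v -3.045 2.925 -3.25
v -3.448 2.862 -3.083
v -3.758 2.659 -2.843
v -3.92 2.352 -2.572
v -3.907 1.994 -2.316
v -3.721 1.646 -2.12
v -3.394 1.369 -2.017
v -2.983 1.21 -2.025
v -2.558 1.197 -2.144
v 3.036 -1.571 -1.111
v 3.67 -1.488 -1.766
v 3.71 -2.792 -0.614
v 4.344 -2.709 -1.269
v 4.312 -2.104 -0.583
v 3.896 -1.35 -0.89
v 3.484 -2.93 -1.49
v 3.068 -2.176 -1.797
v 3.947 -2.328 -2
v 4.459 -1.817 -1.439
v 2.921 -2.463 -0.941
v 3.433 -1.952 -0.38
f 2 4 1
f 5 2 1
f 1 4 3
f 3 5 1
f 2 8 4
f 6 2 5
f 6 8 2
f 4 8 3
f 7 5 3
f 3 8 7
f 7 6 5
f 8 6 7
f 10 9 12
f 10 12 11
f 12 9 13
f 12 13 11
f 13 9 14
f 13 14 11
f 14 9 15
f 14 15 11
f 15 9 16
f 15 16 11
f 16 9 17
f 16 17 11
f 17 9 18
f 17 18 11
f 18 9 19
f 18 19 11
f 19 9 20
f 19 20 11
f 20 9 21
f 20 21 11
f 21 9 22
f 21 22 11
f 22 9 23
f 22 23 11
f 23 9 24
f 23 24 11
f 24 9 25
f 24 25 11
f 25 9 10
f 25 10 11
f 26 37 31
f 26 31 27
f 26 27 33
f 26 33 36
f 26 36 37
f 27 31 35
f 31 37 30
f 37 36 28
f 36 33 32
f 33 27 34
f 29 35 30
f 29 30 28
f 29 28 32
f 29 32 34
f 29 34 35
f 30 35 31
f 28 30 37
f 32 28 36
f 34 32 33
f 35 34 27



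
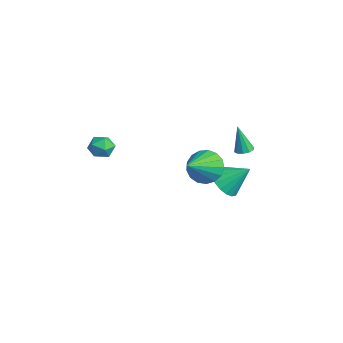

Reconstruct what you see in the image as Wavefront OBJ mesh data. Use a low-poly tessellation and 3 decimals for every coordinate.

v -0.792 2.62 -2.803
v 0.066 2.021 -2.72
v -0.128 3.72 -1.737
v 0.171 2.304 -3.077
v 0.084 2.649 -3.38
v -0.175 2.989 -3.568
v -0.558 3.255 -3.605
v -0.986 3.396 -3.483
v -1.376 3.383 -3.226
v -1.651 3.219 -2.886
v -1.755 2.936 -2.529
v -1.669 2.59 -2.226
v -1.409 2.251 -2.037
v -1.027 1.984 -2.001
v -0.599 1.844 -2.123
v -0.208 1.857 -2.379
v -2.206 -2.897 0.006
v -1.536 -3.238 -0.084
v -2.484 -3.682 0.904
v -1.814 -4.023 0.814
v -1.847 -3.321 1.098
v -1.675 -2.836 0.542
v -2.345 -4.084 0.278
v -2.173 -3.599 -0.278
v -1.621 -3.971 0.084
v -1.314 -3.5 0.591
v -2.706 -3.42 0.229
v -2.399 -2.949 0.736
v -0.969 3.74 -0.826
v -0.511 3.499 -0.779
v -1.271 3.48 0.786
v -0.465 3.812 -0.72
v -0.612 4.097 -0.701
v -0.896 4.246 -0.73
v -1.207 4.202 -0.796
v -1.428 3.981 -0.873
v -1.474 3.668 -0.932
v -1.327 3.383 -0.95
v -1.043 3.234 -0.921
v -0.732 3.279 -0.856
v -0.317 1.367 -1.146
v 0.574 1.882 -1.356
v 0.737 -0.027 -0.094
v 0.415 2.087 -0.926
v 0.089 2.127 -0.546
v -0.331 1.993 -0.304
v -0.747 1.716 -0.254
v -1.065 1.358 -0.41
v -1.211 1.003 -0.734
v -1.152 0.731 -1.152
v -0.902 0.605 -1.57
v -0.518 0.653 -1.89
v -0.088 0.865 -2.04
v 0.29 1.192 -1.985
v 0.529 1.559 -1.739
f 2 1 4
f 2 4 3
f 4 1 5
f 4 5 3
f 5 1 6
f 5 6 3
f 6 1 7
f 6 7 3
f 7 1 8
f 7 8 3
f 8 1 9
f 8 9 3
f 9 1 10
f 9 10 3
f 10 1 11
f 10 11 3
f 11 1 12
f 11 12 3
f 12 1 13
f 12 13 3
f 13 1 14
f 13 14 3
f 14 1 15
f 14 15 3
f 15 1 16
f 15 16 3
f 16 1 2
f 16 2 3
f 17 28 22
f 17 22 18
f 17 18 24
f 17 24 27
f 17 27 28
f 18 22 26
f 22 28 21
f 28 27 19
f 27 24 23
f 24 18 25
f 20 26 21
f 20 21 19
f 20 19 23
f 20 23 25
f 20 25 26
f 21 26 22
f 19 21 28
f 23 19 27
f 25 23 24
f 26 25 18
f 30 29 32
f 30 32 31
f 32 29 33
f 32 33 31
f 33 29 34
f 33 34 31
f 34 29 35
f 34 35 31
f 35 29 36
f 35 36 31
f 36 29 37
f 36 37 31
f 37 29 38
f 37 38 31
f 38 29 39
f 38 39 31
f 39 29 40
f 39 40 31
f 40 29 30
f 40 30 31
f 42 41 44
f 42 44 43
f 44 41 45
f 44 45 43
f 45 41 46
f 45 46 43
f 46 41 47
f 46 47 43
f 47 41 48
f 47 48 43
f 48 41 49
f 48 49 43
f 49 41 50
f 49 50 43
f 50 41 51
f 50 51 43
f 51 41 52
f 51 52 43
f 52 41 53
f 52 53 43
f 53 41 54
f 53 54 43
f 54 41 55
f 54 55 43
f 55 41 42
f 55 42 43



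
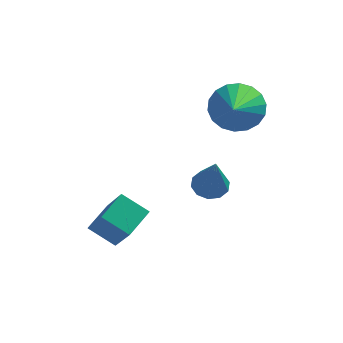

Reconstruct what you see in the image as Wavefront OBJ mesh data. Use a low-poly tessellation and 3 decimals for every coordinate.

v -0.118 -1.33 -0.473
v 0.468 -1.098 -0.47
v 0.158 -2.05 1.153
v 0.233 -0.832 -0.312
v -0.137 -0.755 -0.215
v -0.499 -0.898 -0.217
v -0.716 -1.206 -0.317
v -0.704 -1.561 -0.476
v -0.468 -1.828 -0.634
v -0.099 -1.904 -0.731
v 0.263 -1.761 -0.729
v 0.48 -1.453 -0.629
v -3.998 -2.062 -2.646
v -3.546 -1.07 -2.251
v -3.048 -2.266 -3.223
v -2.596 -1.273 -2.828
v -3.344 -2.907 -1.272
v -2.892 -1.914 -0.877
v -2.394 -3.11 -1.849
v -1.942 -2.118 -1.454
v 0.272 1.733 1.084
v 0.698 1.265 0.336
v 0.388 0.027 2.216
v 1.038 1.432 0.552
v 1.226 1.658 0.874
v 1.226 1.899 1.237
v 1.036 2.107 1.57
v 0.695 2.241 1.807
v 0.27 2.274 1.901
v -0.154 2.2 1.833
v -0.494 2.034 1.616
v -0.682 1.807 1.294
v -0.681 1.566 0.931
v -0.492 1.358 0.598
v -0.151 1.224 0.361
v 0.274 1.191 0.268
f 2 1 4
f 2 4 3
f 4 1 5
f 4 5 3
f 5 1 6
f 5 6 3
f 6 1 7
f 6 7 3
f 7 1 8
f 7 8 3
f 8 1 9
f 8 9 3
f 9 1 10
f 9 10 3
f 10 1 11
f 10 11 3
f 11 1 12
f 11 12 3
f 12 1 2
f 12 2 3
f 14 16 13
f 17 14 13
f 13 16 15
f 15 17 13
f 14 20 16
f 18 14 17
f 18 20 14
f 16 20 15
f 19 17 15
f 15 20 19
f 19 18 17
f 20 18 19
f 22 21 24
f 22 24 23
f 24 21 25
f 24 25 23
f 25 21 26
f 25 26 23
f 26 21 27
f 26 27 23
f 27 21 28
f 27 28 23
f 28 21 29
f 28 29 23
f 29 21 30
f 29 30 23
f 30 21 31
f 30 31 23
f 31 21 32
f 31 32 23
f 32 21 33
f 32 33 23
f 33 21 34
f 33 34 23
f 34 21 35
f 34 35 23
f 35 21 36
f 35 36 23
f 36 21 22
f 36 22 23



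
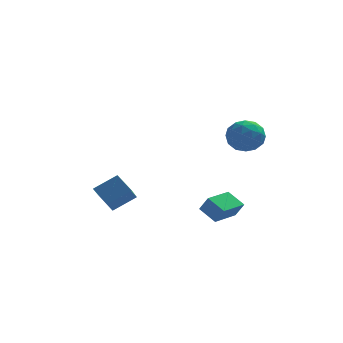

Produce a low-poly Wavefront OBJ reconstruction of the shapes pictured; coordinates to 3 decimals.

v 0.962 -0.528 -3.061
v 1.349 -0.787 -2.268
v 0.258 0.126 -2.504
v 0.645 -0.134 -1.711
v 1.975 0.654 -3.169
v 2.362 0.394 -2.376
v 1.271 1.307 -2.612
v 1.658 1.048 -1.819
v 1.981 -1.241 3.344
v 2.649 -1.799 3.74
v 1.751 -2.301 2.24
v 2.419 -2.859 2.636
v 1.587 -2.716 3.086
v 1.729 -2.061 3.769
v 2.671 -2.039 2.211
v 2.813 -1.384 2.894
v 3.076 -2.293 3.04
v 2.406 -2.711 3.581
v 1.994 -1.389 2.399
v 1.324 -1.807 2.94
v 2.335 -1.427 3.639
v 2.065 -2.673 2.341
v 1.575 -2.589 2.605
v 1.968 -2.917 2.838
v 1.795 -1.581 3.656
v 2.188 -1.909 3.889
v 1.563 -2.447 3.504
v 2.212 -2.191 2.091
v 2.605 -2.519 2.324
v 2.432 -1.183 3.142
v 2.825 -1.511 3.375
v 2.837 -1.653 2.476
v 2.979 -2.045 3.461
v 2.843 -2.668 2.811
v 2.991 -2.186 2.562
v 3.075 -1.801 2.963
v 2.585 -2.291 3.778
v 2.45 -2.914 3.129
v 1.961 -2.83 3.394
v 2.044 -2.445 3.795
v 2.836 -2.581 3.367
v 1.95 -1.186 2.851
v 1.815 -1.809 2.202
v 2.356 -1.655 2.185
v 2.439 -1.27 2.586
v 1.557 -1.432 3.169
v 1.421 -2.055 2.519
v 1.325 -2.299 3.017
v 1.409 -1.914 3.418
v 1.564 -1.519 2.613
v -4.681 2.594 -2.178
v -3.517 2.943 -1.443
v -4.442 3.682 -3.074
v -3.277 4.031 -2.34
v -4.003 1.849 -2.9
v -2.838 2.198 -2.166
v -3.763 2.937 -3.797
v -2.599 3.286 -3.062
f 2 4 1
f 5 2 1
f 1 4 3
f 3 5 1
f 2 8 4
f 6 2 5
f 6 8 2
f 4 8 3
f 7 5 3
f 3 8 7
f 7 6 5
f 8 6 7
f 9 46 25
f 46 20 49
f 25 49 14
f 46 49 25
f 9 25 21
f 25 14 26
f 21 26 10
f 25 26 21
f 9 21 30
f 21 10 31
f 30 31 16
f 21 31 30
f 9 30 42
f 30 16 45
f 42 45 19
f 30 45 42
f 9 42 46
f 42 19 50
f 46 50 20
f 42 50 46
f 10 26 37
f 26 14 40
f 37 40 18
f 26 40 37
f 14 49 27
f 49 20 48
f 27 48 13
f 49 48 27
f 20 50 47
f 50 19 43
f 47 43 11
f 50 43 47
f 19 45 44
f 45 16 32
f 44 32 15
f 45 32 44
f 16 31 36
f 31 10 33
f 36 33 17
f 31 33 36
f 12 38 24
f 38 18 39
f 24 39 13
f 38 39 24
f 12 24 22
f 24 13 23
f 22 23 11
f 24 23 22
f 12 22 29
f 22 11 28
f 29 28 15
f 22 28 29
f 12 29 34
f 29 15 35
f 34 35 17
f 29 35 34
f 12 34 38
f 34 17 41
f 38 41 18
f 34 41 38
f 13 39 27
f 39 18 40
f 27 40 14
f 39 40 27
f 11 23 47
f 23 13 48
f 47 48 20
f 23 48 47
f 15 28 44
f 28 11 43
f 44 43 19
f 28 43 44
f 17 35 36
f 35 15 32
f 36 32 16
f 35 32 36
f 18 41 37
f 41 17 33
f 37 33 10
f 41 33 37
f 52 54 51
f 55 52 51
f 51 54 53
f 53 55 51
f 52 58 54
f 56 52 55
f 56 58 52
f 54 58 53
f 57 55 53
f 53 58 57
f 57 56 55
f 58 56 57



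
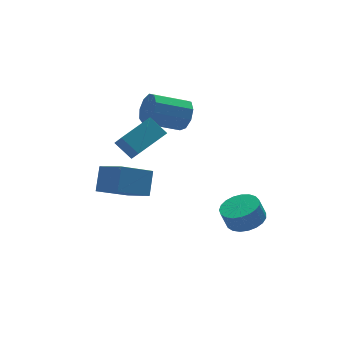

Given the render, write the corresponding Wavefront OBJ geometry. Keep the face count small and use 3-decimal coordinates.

v 1.278 3.311 1.767
v 1.697 3.963 2.398
v -0.259 4.382 3.264
v -0.678 3.729 2.633
v 1.51 4.282 1.822
v -0.446 4.7 2.688
v 1.215 4.146 1.22
v -0.741 4.564 2.087
v 0.949 3.619 0.874
v -1.007 4.038 1.741
v 0.837 2.948 0.946
v -1.119 3.367 1.812
v 0.932 2.447 1.402
v -1.025 2.865 2.268
v 1.188 2.35 2.028
v -0.768 2.768 2.894
v 1.487 2.702 2.533
v -0.469 3.121 3.399
v 1.688 3.34 2.679
v -0.268 3.758 3.545
v -2.92 0.882 1.232
v -2.966 -0.09 2.266
v -3.455 1.765 2.039
v -3.501 0.793 3.073
v -1.059 1.447 1.847
v -1.105 0.475 2.881
v -1.594 2.33 2.654
v -1.64 1.358 3.688
v -4.063 2.939 -2.328
v -3.528 1.348 -1.458
v -3.443 3.801 -1.132
v -2.908 2.211 -0.262
v -2.212 3.009 -3.338
v -1.677 1.419 -2.468
v -1.592 3.872 -2.142
v -1.057 2.281 -1.272
v 1.766 -2.834 -2.538
v 2.746 -3.119 -2.183
v 2.393 -2.99 -1.107
v 1.414 -2.706 -1.462
v 2.787 -2.674 -2.223
v 2.434 -2.545 -1.147
v 2.651 -2.256 -2.317
v 2.299 -2.127 -1.241
v 2.363 -1.938 -2.45
v 2.01 -1.81 -1.373
v 1.971 -1.776 -2.598
v 1.619 -1.647 -1.521
v 1.544 -1.796 -2.735
v 1.192 -1.667 -1.659
v 1.156 -1.996 -2.839
v 0.803 -1.867 -1.762
v 0.873 -2.341 -2.89
v 0.52 -2.212 -1.814
v 0.744 -2.771 -2.881
v 0.391 -2.642 -1.804
v 0.792 -3.212 -2.812
v 0.44 -3.083 -1.736
v 1.009 -3.588 -2.696
v 0.656 -3.459 -1.62
v 1.357 -3.834 -2.553
v 1.004 -3.705 -1.477
v 1.775 -3.906 -2.407
v 1.422 -3.778 -1.331
v 2.192 -3.794 -2.284
v 1.839 -3.665 -1.208
v 2.535 -3.515 -2.205
v 2.183 -3.387 -1.128
f 2 1 5
f 2 5 3
f 3 5 6
f 3 6 4
f 5 1 7
f 5 7 6
f 6 7 8
f 6 8 4
f 7 1 9
f 7 9 8
f 8 9 10
f 8 10 4
f 9 1 11
f 9 11 10
f 10 11 12
f 10 12 4
f 11 1 13
f 11 13 12
f 12 13 14
f 12 14 4
f 13 1 15
f 13 15 14
f 14 15 16
f 14 16 4
f 15 1 17
f 15 17 16
f 16 17 18
f 16 18 4
f 17 1 19
f 17 19 18
f 18 19 20
f 18 20 4
f 19 1 2
f 19 2 20
f 20 2 3
f 20 3 4
f 22 24 21
f 25 22 21
f 21 24 23
f 23 25 21
f 22 28 24
f 26 22 25
f 26 28 22
f 24 28 23
f 27 25 23
f 23 28 27
f 27 26 25
f 28 26 27
f 30 32 29
f 33 30 29
f 29 32 31
f 31 33 29
f 30 36 32
f 34 30 33
f 34 36 30
f 32 36 31
f 35 33 31
f 31 36 35
f 35 34 33
f 36 34 35
f 38 37 41
f 38 41 39
f 39 41 42
f 39 42 40
f 41 37 43
f 41 43 42
f 42 43 44
f 42 44 40
f 43 37 45
f 43 45 44
f 44 45 46
f 44 46 40
f 45 37 47
f 45 47 46
f 46 47 48
f 46 48 40
f 47 37 49
f 47 49 48
f 48 49 50
f 48 50 40
f 49 37 51
f 49 51 50
f 50 51 52
f 50 52 40
f 51 37 53
f 51 53 52
f 52 53 54
f 52 54 40
f 53 37 55
f 53 55 54
f 54 55 56
f 54 56 40
f 55 37 57
f 55 57 56
f 56 57 58
f 56 58 40
f 57 37 59
f 57 59 58
f 58 59 60
f 58 60 40
f 59 37 61
f 59 61 60
f 60 61 62
f 60 62 40
f 61 37 63
f 61 63 62
f 62 63 64
f 62 64 40
f 63 37 65
f 63 65 64
f 64 65 66
f 64 66 40
f 65 37 67
f 65 67 66
f 66 67 68
f 66 68 40
f 67 37 38
f 67 38 68
f 68 38 39
f 68 39 40



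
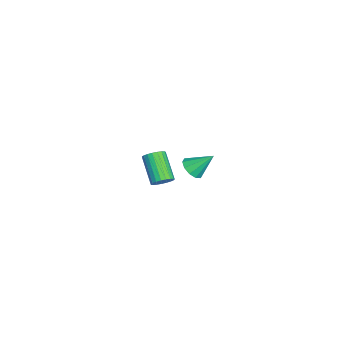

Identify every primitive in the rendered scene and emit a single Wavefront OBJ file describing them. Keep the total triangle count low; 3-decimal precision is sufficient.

v 3.598 -1.51 0.363
v 3.89 -1.17 -0.004
v 3.642 -0.67 1.177
v 3.541 -1.107 -0.05
v 3.212 -1.198 0.062
v 3.031 -1.408 0.289
v 3.067 -1.657 0.545
v 3.305 -1.85 0.731
v 3.655 -1.913 0.777
v 3.983 -1.822 0.664
v 4.164 -1.612 0.437
v 4.129 -1.363 0.182
v -1.41 -3.014 -4.301
v -1.092 -3.424 -4.152
v -2.152 -3.876 -3.13
v -2.47 -3.466 -3.279
v -1.026 -3.261 -4.012
v -2.086 -3.713 -2.99
v -1.027 -3.056 -3.922
v -2.087 -3.507 -2.9
v -1.094 -2.843 -3.898
v -2.154 -3.294 -2.876
v -1.216 -2.659 -3.943
v -2.276 -3.111 -2.921
v -1.371 -2.538 -4.05
v -2.431 -2.989 -3.028
v -1.533 -2.498 -4.2
v -2.593 -2.95 -3.179
v -1.674 -2.548 -4.368
v -2.734 -2.999 -3.346
v -1.769 -2.678 -4.524
v -2.829 -3.13 -3.503
v -1.802 -2.867 -4.642
v -2.862 -3.318 -3.62
v -1.767 -3.081 -4.701
v -2.827 -3.532 -3.679
v -1.671 -3.283 -4.69
v -2.73 -3.735 -3.668
v -1.529 -3.439 -4.612
v -2.589 -3.891 -3.59
v -1.367 -3.522 -4.481
v -2.427 -3.973 -3.459
v -1.212 -3.516 -4.318
v -2.272 -3.968 -3.296
f 2 1 4
f 2 4 3
f 4 1 5
f 4 5 3
f 5 1 6
f 5 6 3
f 6 1 7
f 6 7 3
f 7 1 8
f 7 8 3
f 8 1 9
f 8 9 3
f 9 1 10
f 9 10 3
f 10 1 11
f 10 11 3
f 11 1 12
f 11 12 3
f 12 1 2
f 12 2 3
f 14 13 17
f 14 17 15
f 15 17 18
f 15 18 16
f 17 13 19
f 17 19 18
f 18 19 20
f 18 20 16
f 19 13 21
f 19 21 20
f 20 21 22
f 20 22 16
f 21 13 23
f 21 23 22
f 22 23 24
f 22 24 16
f 23 13 25
f 23 25 24
f 24 25 26
f 24 26 16
f 25 13 27
f 25 27 26
f 26 27 28
f 26 28 16
f 27 13 29
f 27 29 28
f 28 29 30
f 28 30 16
f 29 13 31
f 29 31 30
f 30 31 32
f 30 32 16
f 31 13 33
f 31 33 32
f 32 33 34
f 32 34 16
f 33 13 35
f 33 35 34
f 34 35 36
f 34 36 16
f 35 13 37
f 35 37 36
f 36 37 38
f 36 38 16
f 37 13 39
f 37 39 38
f 38 39 40
f 38 40 16
f 39 13 41
f 39 41 40
f 40 41 42
f 40 42 16
f 41 13 43
f 41 43 42
f 42 43 44
f 42 44 16
f 43 13 14
f 43 14 44
f 44 14 15
f 44 15 16



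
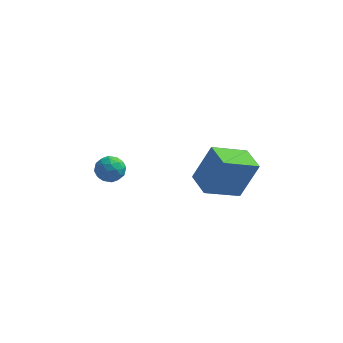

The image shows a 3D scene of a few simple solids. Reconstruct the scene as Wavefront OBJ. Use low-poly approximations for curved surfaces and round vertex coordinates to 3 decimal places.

v -4.456 0.185 -0.55
v -4.006 0.105 0.105
v -3.674 -0.625 -1.185
v -3.224 -0.705 -0.53
v -3.962 -1.01 -0.547
v -4.446 -0.51 -0.154
v -3.234 -0.01 -0.926
v -3.718 0.49 -0.533
v -3.251 -0.015 -0.127
v -3.701 -0.633 0.107
v -3.979 0.113 -1.187
v -4.429 -0.505 -0.953
v -4.3 0.216 -0.167
v -3.38 -0.736 -0.913
v -3.814 -0.916 -0.923
v -3.549 -0.962 -0.538
v -4.558 -0.145 -0.319
v -4.294 -0.192 0.066
v -4.268 -0.848 -0.317
v -3.386 -0.328 -1.146
v -3.122 -0.375 -0.761
v -4.131 0.442 -0.542
v -3.866 0.396 -0.157
v -3.412 0.328 -0.763
v -3.592 0.099 0.082
v -3.132 -0.377 -0.291
v -3.138 0.031 -0.524
v -3.422 0.325 -0.293
v -3.856 -0.264 0.22
v -3.396 -0.741 -0.153
v -3.83 -0.92 -0.164
v -4.114 -0.626 0.067
v -3.412 -0.335 0.083
v -4.284 0.221 -0.927
v -3.824 -0.256 -1.3
v -3.566 0.106 -1.147
v -3.85 0.4 -0.916
v -4.548 -0.143 -0.789
v -4.088 -0.619 -1.162
v -4.258 -0.845 -0.787
v -4.542 -0.551 -0.556
v -4.268 -0.185 -1.163
v 0.942 -1.656 -0.348
v 1.761 -1.262 1.612
v 0.145 -0.484 -0.249
v 0.965 -0.091 1.71
v 2.435 -0.569 -1.19
v 3.255 -0.176 0.769
v 1.639 0.602 -1.092
v 2.458 0.996 0.868
f 1 38 17
f 38 12 41
f 17 41 6
f 38 41 17
f 1 17 13
f 17 6 18
f 13 18 2
f 17 18 13
f 1 13 22
f 13 2 23
f 22 23 8
f 13 23 22
f 1 22 34
f 22 8 37
f 34 37 11
f 22 37 34
f 1 34 38
f 34 11 42
f 38 42 12
f 34 42 38
f 2 18 29
f 18 6 32
f 29 32 10
f 18 32 29
f 6 41 19
f 41 12 40
f 19 40 5
f 41 40 19
f 12 42 39
f 42 11 35
f 39 35 3
f 42 35 39
f 11 37 36
f 37 8 24
f 36 24 7
f 37 24 36
f 8 23 28
f 23 2 25
f 28 25 9
f 23 25 28
f 4 30 16
f 30 10 31
f 16 31 5
f 30 31 16
f 4 16 14
f 16 5 15
f 14 15 3
f 16 15 14
f 4 14 21
f 14 3 20
f 21 20 7
f 14 20 21
f 4 21 26
f 21 7 27
f 26 27 9
f 21 27 26
f 4 26 30
f 26 9 33
f 30 33 10
f 26 33 30
f 5 31 19
f 31 10 32
f 19 32 6
f 31 32 19
f 3 15 39
f 15 5 40
f 39 40 12
f 15 40 39
f 7 20 36
f 20 3 35
f 36 35 11
f 20 35 36
f 9 27 28
f 27 7 24
f 28 24 8
f 27 24 28
f 10 33 29
f 33 9 25
f 29 25 2
f 33 25 29
f 44 46 43
f 47 44 43
f 43 46 45
f 45 47 43
f 44 50 46
f 48 44 47
f 48 50 44
f 46 50 45
f 49 47 45
f 45 50 49
f 49 48 47
f 50 48 49

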